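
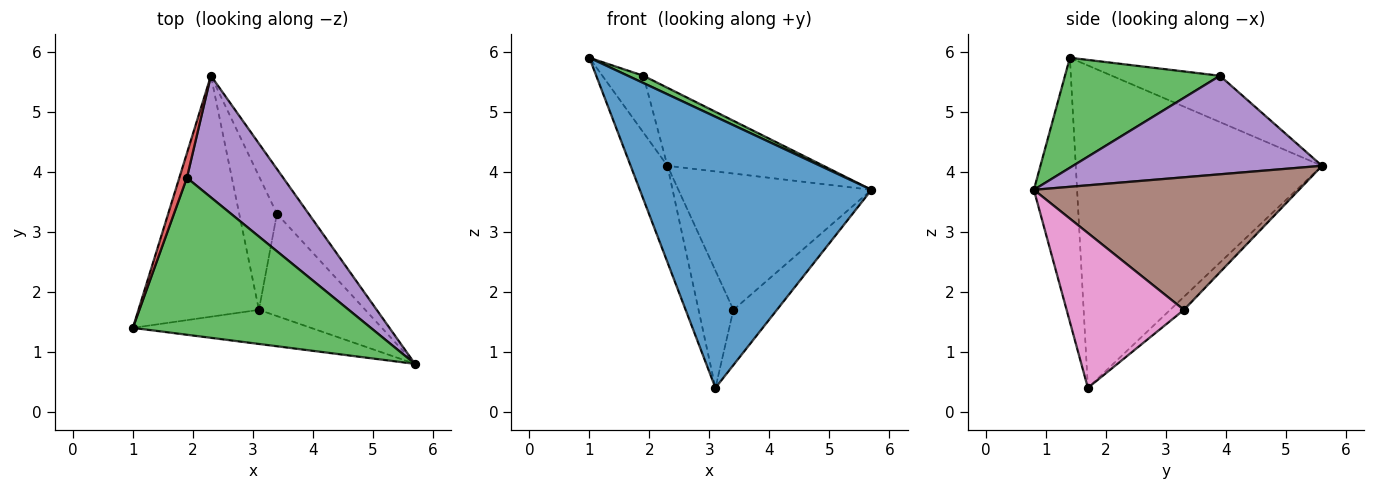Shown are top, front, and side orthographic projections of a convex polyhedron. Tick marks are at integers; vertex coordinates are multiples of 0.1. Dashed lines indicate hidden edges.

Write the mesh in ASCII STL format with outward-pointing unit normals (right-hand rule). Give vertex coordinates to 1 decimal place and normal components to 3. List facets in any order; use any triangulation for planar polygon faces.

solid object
 facet normal -0.182 -0.976 -0.123
  outer loop
   vertex 3.1 1.7 0.4
   vertex 5.7 0.8 3.7
   vertex 1.0 1.4 5.9
  endloop
 endfacet
 facet normal -0.928 0.139 -0.347
  outer loop
   vertex 3.1 1.7 0.4
   vertex 1.0 1.4 5.9
   vertex 2.3 5.6 4.1
  endloop
 endfacet
 facet normal 0.419 -0.042 0.907
  outer loop
   vertex 1.9 3.9 5.6
   vertex 1.0 1.4 5.9
   vertex 5.7 0.8 3.7
  endloop
 endfacet
 facet normal -0.924 0.351 0.151
  outer loop
   vertex 1.9 3.9 5.6
   vertex 2.3 5.6 4.1
   vertex 1.0 1.4 5.9
  endloop
 endfacet
 facet normal 0.653 0.409 0.638
  outer loop
   vertex 1.9 3.9 5.6
   vertex 5.7 0.8 3.7
   vertex 2.3 5.6 4.1
  endloop
 endfacet
 facet normal 0.794 0.578 -0.190
  outer loop
   vertex 3.4 3.3 1.7
   vertex 2.3 5.6 4.1
   vertex 5.7 0.8 3.7
  endloop
 endfacet
 facet normal 0.788 0.292 -0.541
  outer loop
   vertex 3.4 3.3 1.7
   vertex 5.7 0.8 3.7
   vertex 3.1 1.7 0.4
  endloop
 endfacet
 facet normal -0.252 0.638 -0.727
  outer loop
   vertex 3.4 3.3 1.7
   vertex 3.1 1.7 0.4
   vertex 2.3 5.6 4.1
  endloop
 endfacet
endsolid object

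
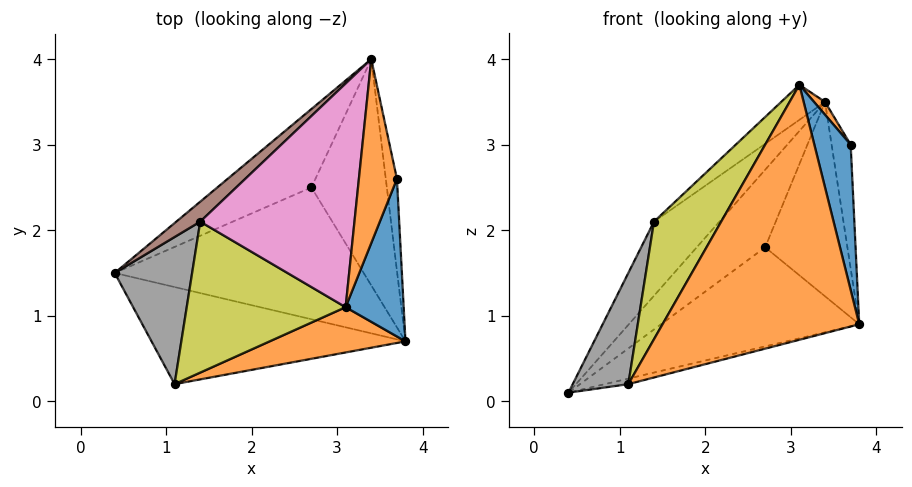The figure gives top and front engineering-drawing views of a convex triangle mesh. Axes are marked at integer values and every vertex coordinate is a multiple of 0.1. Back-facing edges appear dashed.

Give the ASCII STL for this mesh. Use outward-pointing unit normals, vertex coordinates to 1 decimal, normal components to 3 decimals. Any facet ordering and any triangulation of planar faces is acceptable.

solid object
 facet normal 0.241 0.055 -0.969
  outer loop
   vertex 1.1 0.2 0.2
   vertex 0.4 1.5 0.1
   vertex 3.8 0.7 0.9
  endloop
 endfacet
 facet normal 0.136 -0.975 0.173
  outer loop
   vertex 1.1 0.2 0.2
   vertex 3.8 0.7 0.9
   vertex 3.1 1.1 3.7
  endloop
 endfacet
 facet normal 0.313 0.571 -0.759
  outer loop
   vertex 2.7 2.5 1.8
   vertex 3.8 0.7 0.9
   vertex 0.4 1.5 0.1
  endloop
 endfacet
 facet normal 0.215 0.687 -0.694
  outer loop
   vertex 2.7 2.5 1.8
   vertex 0.4 1.5 0.1
   vertex 3.4 4.0 3.5
  endloop
 endfacet
 facet normal 0.407 0.595 -0.693
  outer loop
   vertex 2.7 2.5 1.8
   vertex 3.4 4.0 3.5
   vertex 3.8 0.7 0.9
  endloop
 endfacet
 facet normal -0.740 0.650 0.175
  outer loop
   vertex 1.4 2.1 2.1
   vertex 3.4 4.0 3.5
   vertex 0.4 1.5 0.1
  endloop
 endfacet
 facet normal -0.643 0.119 0.757
  outer loop
   vertex 1.4 2.1 2.1
   vertex 3.1 1.1 3.7
   vertex 3.4 4.0 3.5
  endloop
 endfacet
 facet normal -0.777 -0.380 0.502
  outer loop
   vertex 1.4 2.1 2.1
   vertex 0.4 1.5 0.1
   vertex 1.1 0.2 0.2
  endloop
 endfacet
 facet normal -0.741 -0.413 0.530
  outer loop
   vertex 1.4 2.1 2.1
   vertex 1.1 0.2 0.2
   vertex 3.1 1.1 3.7
  endloop
 endfacet
 facet normal 0.940 0.274 -0.203
  outer loop
   vertex 3.7 2.6 3.0
   vertex 3.8 0.7 0.9
   vertex 3.4 4.0 3.5
  endloop
 endfacet
 facet normal 0.931 -0.247 0.268
  outer loop
   vertex 3.7 2.6 3.0
   vertex 3.1 1.1 3.7
   vertex 3.8 0.7 0.9
  endloop
 endfacet
 facet normal 0.801 -0.042 0.597
  outer loop
   vertex 3.7 2.6 3.0
   vertex 3.4 4.0 3.5
   vertex 3.1 1.1 3.7
  endloop
 endfacet
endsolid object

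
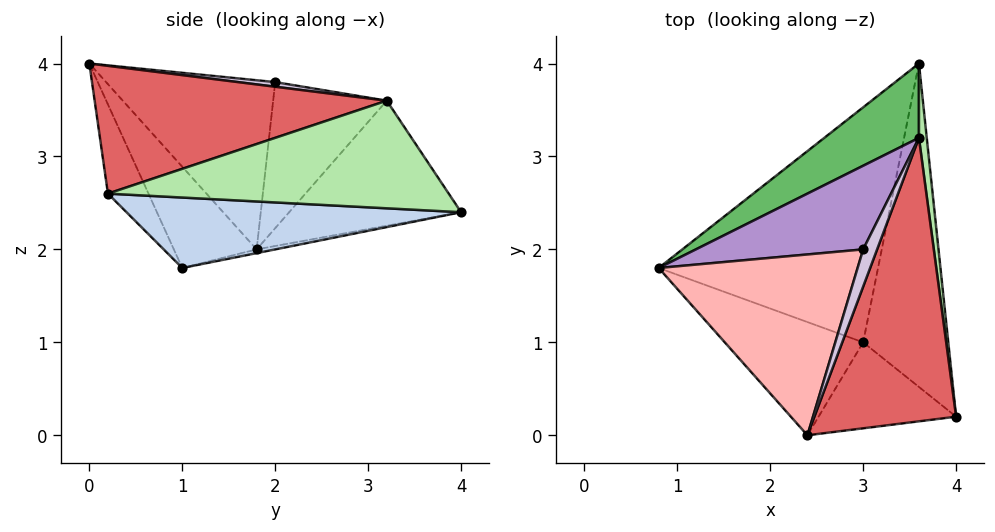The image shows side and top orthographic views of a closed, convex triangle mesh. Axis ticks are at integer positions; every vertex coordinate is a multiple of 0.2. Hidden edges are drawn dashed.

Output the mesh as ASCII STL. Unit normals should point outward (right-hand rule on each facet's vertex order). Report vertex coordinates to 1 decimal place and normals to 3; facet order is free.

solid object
 facet normal -0.017 0.199 -0.980
  outer loop
   vertex 3.0 1.0 1.8
   vertex 0.8 1.8 2.0
   vertex 3.6 4.0 2.4
  endloop
 endfacet
 facet normal 0.637 0.027 -0.770
  outer loop
   vertex 3.0 1.0 1.8
   vertex 3.6 4.0 2.4
   vertex 4.0 0.2 2.6
  endloop
 endfacet
 facet normal -0.340 -0.818 -0.464
  outer loop
   vertex 3.0 1.0 1.8
   vertex 2.4 0.0 4.0
   vertex 0.8 1.8 2.0
  endloop
 endfacet
 facet normal -0.299 -0.835 -0.461
  outer loop
   vertex 3.0 1.0 1.8
   vertex 4.0 0.2 2.6
   vertex 2.4 0.0 4.0
  endloop
 endfacet
 facet normal -0.591 0.671 0.447
  outer loop
   vertex 3.6 3.2 3.6
   vertex 3.6 4.0 2.4
   vertex 0.8 1.8 2.0
  endloop
 endfacet
 facet normal 0.992 0.108 0.072
  outer loop
   vertex 3.6 3.2 3.6
   vertex 4.0 0.2 2.6
   vertex 3.6 4.0 2.4
  endloop
 endfacet
 facet normal 0.661 -0.156 0.734
  outer loop
   vertex 3.6 3.2 3.6
   vertex 2.4 0.0 4.0
   vertex 4.0 0.2 2.6
  endloop
 endfacet
 facet normal -0.625 0.261 0.735
  outer loop
   vertex 3.0 2.0 3.8
   vertex 0.8 1.8 2.0
   vertex 2.4 0.0 4.0
  endloop
 endfacet
 facet normal -0.599 0.414 0.686
  outer loop
   vertex 3.0 2.0 3.8
   vertex 3.6 3.2 3.6
   vertex 0.8 1.8 2.0
  endloop
 endfacet
 facet normal 0.316 0.000 0.949
  outer loop
   vertex 3.0 2.0 3.8
   vertex 2.4 0.0 4.0
   vertex 3.6 3.2 3.6
  endloop
 endfacet
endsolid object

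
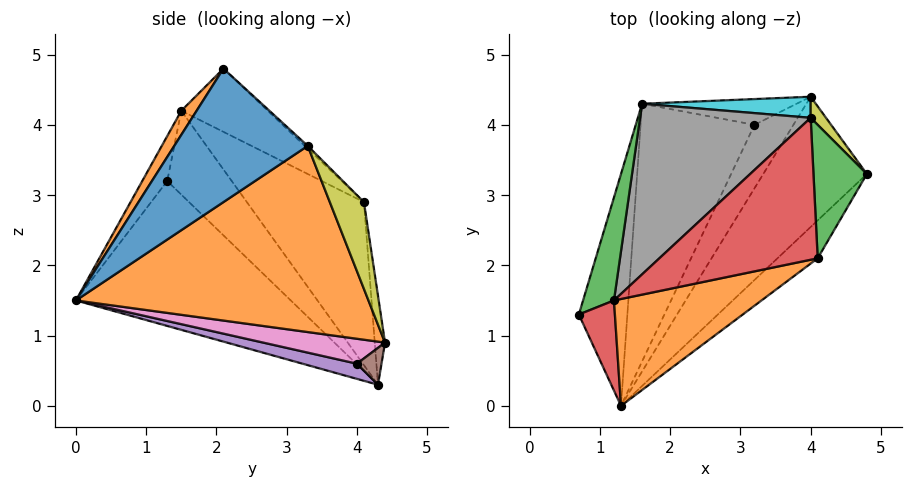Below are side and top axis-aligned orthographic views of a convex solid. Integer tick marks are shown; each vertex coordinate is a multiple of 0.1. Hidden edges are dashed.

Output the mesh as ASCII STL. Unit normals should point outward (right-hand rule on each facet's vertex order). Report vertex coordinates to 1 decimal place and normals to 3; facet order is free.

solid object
 facet normal -0.948 -0.022 -0.317
  outer loop
   vertex 1.3 0.0 1.5
   vertex 0.7 1.3 3.2
   vertex 1.6 4.3 0.3
  endloop
 endfacet
 facet normal 0.748 -0.516 -0.417
  outer loop
   vertex 4.0 4.4 0.9
   vertex 4.8 3.3 3.7
   vertex 1.3 0.0 1.5
  endloop
 endfacet
 facet normal -0.799 0.524 0.295
  outer loop
   vertex 1.2 1.5 4.2
   vertex 1.6 4.3 0.3
   vertex 0.7 1.3 3.2
  endloop
 endfacet
 facet normal -0.505 -0.762 0.405
  outer loop
   vertex 1.2 1.5 4.2
   vertex 0.7 1.3 3.2
   vertex 1.3 0.0 1.5
  endloop
 endfacet
 facet normal 0.127 -0.275 -0.953
  outer loop
   vertex 3.2 4.0 0.6
   vertex 1.3 0.0 1.5
   vertex 1.6 4.3 0.3
  endloop
 endfacet
 facet normal 0.224 0.256 -0.940
  outer loop
   vertex 3.2 4.0 0.6
   vertex 1.6 4.3 0.3
   vertex 4.0 4.4 0.9
  endloop
 endfacet
 facet normal 0.492 -0.407 -0.770
  outer loop
   vertex 3.2 4.0 0.6
   vertex 4.0 4.4 0.9
   vertex 1.3 0.0 1.5
  endloop
 endfacet
 facet normal -0.464 0.742 0.485
  outer loop
   vertex 4.0 4.1 2.9
   vertex 1.6 4.3 0.3
   vertex 1.2 1.5 4.2
  endloop
 endfacet
 facet normal 0.643 0.757 0.114
  outer loop
   vertex 4.0 4.1 2.9
   vertex 4.8 3.3 3.7
   vertex 4.0 4.4 0.9
  endloop
 endfacet
 facet normal -0.078 0.986 0.148
  outer loop
   vertex 4.0 4.1 2.9
   vertex 4.0 4.4 0.9
   vertex 1.6 4.3 0.3
  endloop
 endfacet
 facet normal 0.739 -0.635 -0.223
  outer loop
   vertex 4.1 2.1 4.8
   vertex 1.3 0.0 1.5
   vertex 4.8 3.3 3.7
  endloop
 endfacet
 facet normal 0.079 -0.870 0.486
  outer loop
   vertex 4.1 2.1 4.8
   vertex 1.2 1.5 4.2
   vertex 1.3 0.0 1.5
  endloop
 endfacet
 facet normal -0.038 0.687 0.725
  outer loop
   vertex 4.1 2.1 4.8
   vertex 4.8 3.3 3.7
   vertex 4.0 4.1 2.9
  endloop
 endfacet
 facet normal -0.281 0.654 0.703
  outer loop
   vertex 4.1 2.1 4.8
   vertex 4.0 4.1 2.9
   vertex 1.2 1.5 4.2
  endloop
 endfacet
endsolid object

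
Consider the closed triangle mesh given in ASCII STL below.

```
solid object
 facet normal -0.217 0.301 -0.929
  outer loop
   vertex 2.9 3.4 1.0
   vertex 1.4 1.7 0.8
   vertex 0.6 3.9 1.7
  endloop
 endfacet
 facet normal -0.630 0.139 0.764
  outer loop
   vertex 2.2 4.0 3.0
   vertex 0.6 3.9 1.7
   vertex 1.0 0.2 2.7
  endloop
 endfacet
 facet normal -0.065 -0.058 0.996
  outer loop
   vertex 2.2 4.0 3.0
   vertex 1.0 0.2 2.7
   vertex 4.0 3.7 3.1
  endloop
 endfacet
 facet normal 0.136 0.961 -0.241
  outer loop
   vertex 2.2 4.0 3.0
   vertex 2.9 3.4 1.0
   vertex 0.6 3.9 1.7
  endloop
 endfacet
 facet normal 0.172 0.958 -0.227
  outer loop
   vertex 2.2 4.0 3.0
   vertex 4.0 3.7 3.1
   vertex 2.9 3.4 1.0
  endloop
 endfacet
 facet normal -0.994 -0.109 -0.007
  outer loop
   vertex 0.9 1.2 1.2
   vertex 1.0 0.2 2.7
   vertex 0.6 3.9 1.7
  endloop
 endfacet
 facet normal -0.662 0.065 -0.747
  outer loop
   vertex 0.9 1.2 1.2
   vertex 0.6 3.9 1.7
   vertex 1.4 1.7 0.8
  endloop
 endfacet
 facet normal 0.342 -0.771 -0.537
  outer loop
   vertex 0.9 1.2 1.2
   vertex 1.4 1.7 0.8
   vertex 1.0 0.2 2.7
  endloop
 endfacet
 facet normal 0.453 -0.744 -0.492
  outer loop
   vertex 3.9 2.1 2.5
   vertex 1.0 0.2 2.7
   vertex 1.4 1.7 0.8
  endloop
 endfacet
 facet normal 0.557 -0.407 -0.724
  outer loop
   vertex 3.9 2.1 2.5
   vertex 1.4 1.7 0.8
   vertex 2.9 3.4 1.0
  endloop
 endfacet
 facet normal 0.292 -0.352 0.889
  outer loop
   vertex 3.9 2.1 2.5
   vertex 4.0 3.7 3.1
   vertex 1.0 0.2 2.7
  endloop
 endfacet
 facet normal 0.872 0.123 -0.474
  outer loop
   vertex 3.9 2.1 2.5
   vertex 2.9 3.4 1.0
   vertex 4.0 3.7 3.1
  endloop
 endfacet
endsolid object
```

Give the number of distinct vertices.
8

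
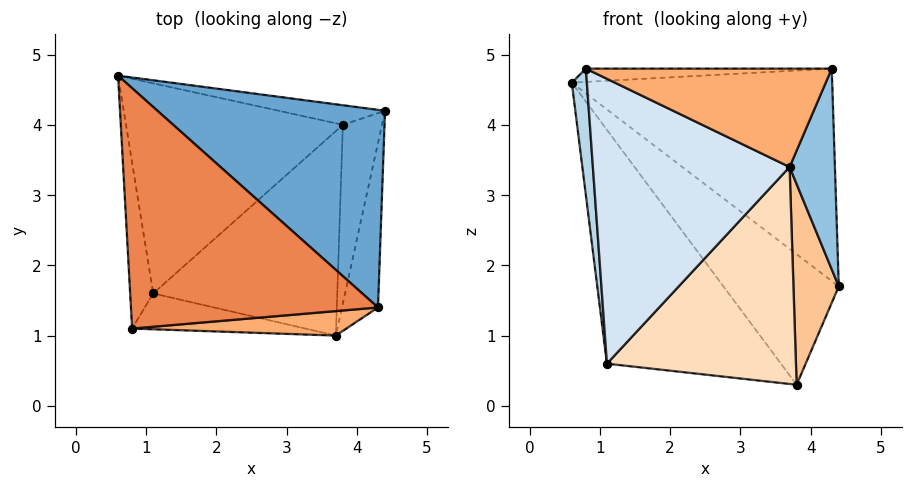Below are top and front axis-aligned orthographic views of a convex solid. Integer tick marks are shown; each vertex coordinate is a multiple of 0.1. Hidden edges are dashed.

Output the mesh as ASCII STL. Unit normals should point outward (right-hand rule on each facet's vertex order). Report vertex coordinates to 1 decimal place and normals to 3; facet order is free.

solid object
 facet normal 0.525 0.623 0.580
  outer loop
   vertex 4.3 1.4 4.8
   vertex 4.4 4.2 1.7
   vertex 0.6 4.7 4.6
  endloop
 endfacet
 facet normal 0.894 -0.347 -0.284
  outer loop
   vertex 4.3 1.4 4.8
   vertex 3.7 1.0 3.4
   vertex 4.4 4.2 1.7
  endloop
 endfacet
 facet normal -0.995 -0.060 -0.078
  outer loop
   vertex 0.8 1.1 4.8
   vertex 0.6 4.7 4.6
   vertex 1.1 1.6 0.6
  endloop
 endfacet
 facet normal -0.094 -0.988 -0.124
  outer loop
   vertex 0.8 1.1 4.8
   vertex 1.1 1.6 0.6
   vertex 3.7 1.0 3.4
  endloop
 endfacet
 facet normal -0.005 0.055 0.998
  outer loop
   vertex 0.8 1.1 4.8
   vertex 4.3 1.4 4.8
   vertex 0.6 4.7 4.6
  endloop
 endfacet
 facet normal 0.083 -0.967 0.241
  outer loop
   vertex 0.8 1.1 4.8
   vertex 3.7 1.0 3.4
   vertex 4.3 1.4 4.8
  endloop
 endfacet
 facet normal 0.874 -0.363 -0.323
  outer loop
   vertex 3.8 4.0 0.3
   vertex 4.4 4.2 1.7
   vertex 3.7 1.0 3.4
  endloop
 endfacet
 facet normal 0.496 -0.632 -0.596
  outer loop
   vertex 3.8 4.0 0.3
   vertex 3.7 1.0 3.4
   vertex 1.1 1.6 0.6
  endloop
 endfacet
 facet normal 0.017 0.989 -0.148
  outer loop
   vertex 3.8 4.0 0.3
   vertex 0.6 4.7 4.6
   vertex 4.4 4.2 1.7
  endloop
 endfacet
 facet normal -0.592 0.599 -0.538
  outer loop
   vertex 3.8 4.0 0.3
   vertex 1.1 1.6 0.6
   vertex 0.6 4.7 4.6
  endloop
 endfacet
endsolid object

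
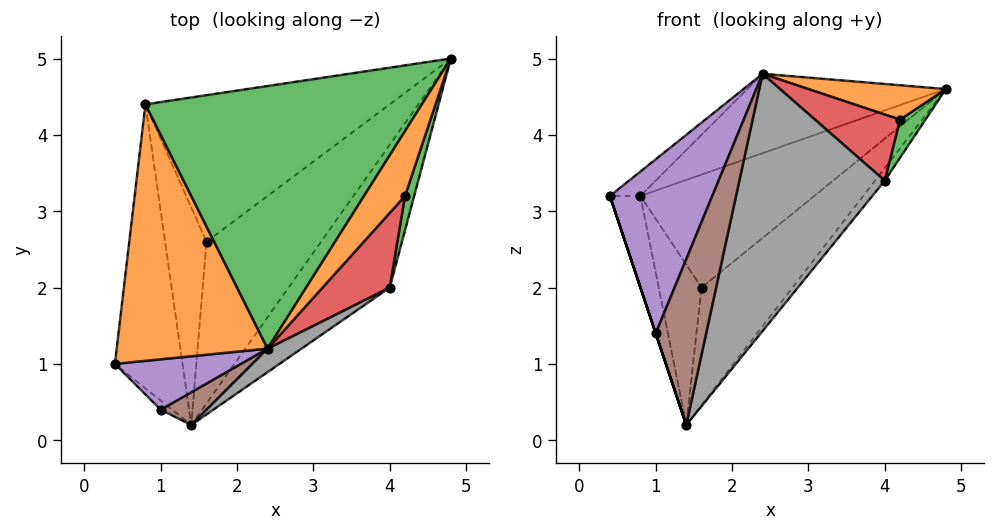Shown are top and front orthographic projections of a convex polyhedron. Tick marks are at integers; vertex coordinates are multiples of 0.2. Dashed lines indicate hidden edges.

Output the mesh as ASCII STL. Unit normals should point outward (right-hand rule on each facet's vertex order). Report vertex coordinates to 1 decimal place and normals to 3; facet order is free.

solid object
 facet normal -0.934 0.110 -0.341
  outer loop
   vertex 0.8 4.4 3.2
   vertex 1.4 0.2 0.2
   vertex 0.4 1.0 3.2
  endloop
 endfacet
 facet normal -0.627 0.074 0.775
  outer loop
   vertex 0.8 4.4 3.2
   vertex 0.4 1.0 3.2
   vertex 2.4 1.2 4.8
  endloop
 endfacet
 facet normal -0.354 0.271 0.895
  outer loop
   vertex 0.8 4.4 3.2
   vertex 2.4 1.2 4.8
   vertex 4.8 5.0 4.6
  endloop
 endfacet
 facet normal -0.949 0.000 -0.316
  outer loop
   vertex 1.0 0.4 1.4
   vertex 0.4 1.0 3.2
   vertex 1.4 0.2 0.2
  endloop
 endfacet
 facet normal -0.125 -0.953 0.276
  outer loop
   vertex 1.0 0.4 1.4
   vertex 2.4 1.2 4.8
   vertex 0.4 1.0 3.2
  endloop
 endfacet
 facet normal 0.090 -0.977 0.193
  outer loop
   vertex 1.0 0.4 1.4
   vertex 1.4 0.2 0.2
   vertex 2.4 1.2 4.8
  endloop
 endfacet
 facet normal 0.759 0.057 -0.649
  outer loop
   vertex 4.0 2.0 3.4
   vertex 1.4 0.2 0.2
   vertex 4.8 5.0 4.6
  endloop
 endfacet
 facet normal 0.500 -0.862 0.079
  outer loop
   vertex 4.0 2.0 3.4
   vertex 2.4 1.2 4.8
   vertex 1.4 0.2 0.2
  endloop
 endfacet
 facet normal 0.211 0.575 -0.790
  outer loop
   vertex 1.6 2.6 2.0
   vertex 4.8 5.0 4.6
   vertex 1.4 0.2 0.2
  endloop
 endfacet
 facet normal 0.183 0.600 -0.779
  outer loop
   vertex 1.6 2.6 2.0
   vertex 0.8 4.4 3.2
   vertex 4.8 5.0 4.6
  endloop
 endfacet
 facet normal 0.126 0.588 -0.799
  outer loop
   vertex 1.6 2.6 2.0
   vertex 1.4 0.2 0.2
   vertex 0.8 4.4 3.2
  endloop
 endfacet
 facet normal 0.632 -0.363 0.685
  outer loop
   vertex 4.2 3.2 4.2
   vertex 4.8 5.0 4.6
   vertex 2.4 1.2 4.8
  endloop
 endfacet
 facet normal 0.872 -0.363 0.327
  outer loop
   vertex 4.2 3.2 4.2
   vertex 4.0 2.0 3.4
   vertex 4.8 5.0 4.6
  endloop
 endfacet
 facet normal 0.702 -0.472 0.533
  outer loop
   vertex 4.2 3.2 4.2
   vertex 2.4 1.2 4.8
   vertex 4.0 2.0 3.4
  endloop
 endfacet
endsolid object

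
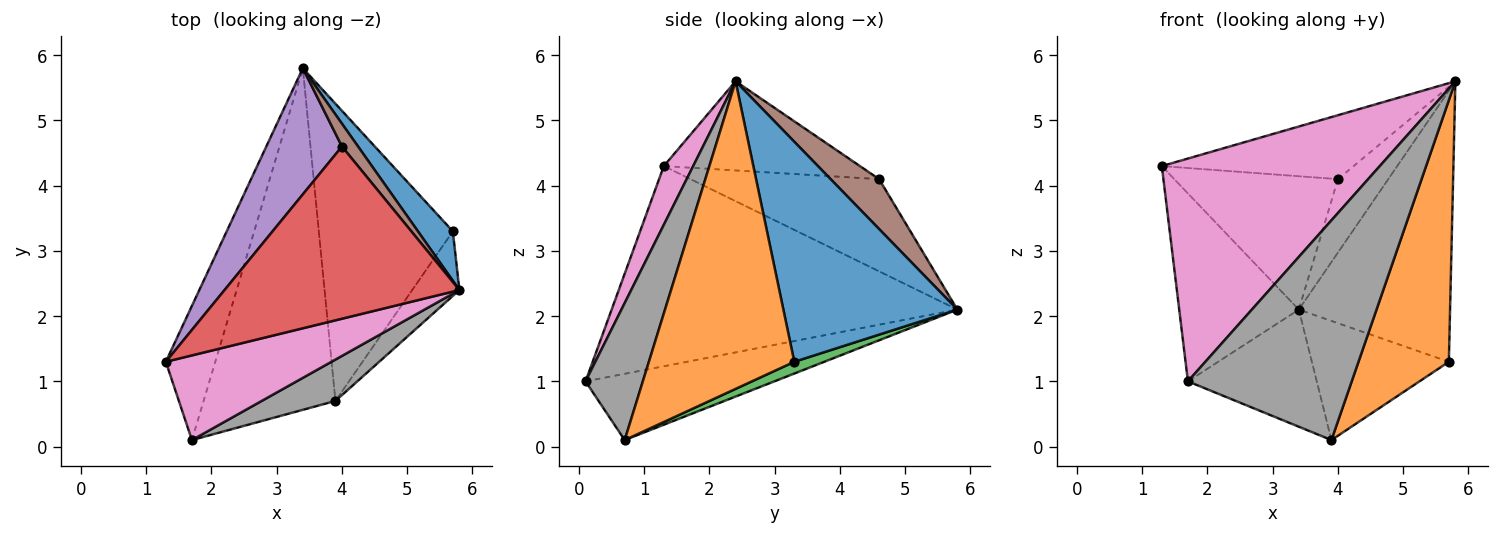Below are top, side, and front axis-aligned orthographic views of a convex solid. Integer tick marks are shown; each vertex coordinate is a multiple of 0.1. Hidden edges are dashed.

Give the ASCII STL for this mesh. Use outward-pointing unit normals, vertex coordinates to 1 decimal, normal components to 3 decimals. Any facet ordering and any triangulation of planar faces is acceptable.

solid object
 facet normal 0.749 0.651 0.119
  outer loop
   vertex 5.7 3.3 1.3
   vertex 3.4 5.8 2.1
   vertex 5.8 2.4 5.6
  endloop
 endfacet
 facet normal 0.842 -0.523 -0.129
  outer loop
   vertex 5.7 3.3 1.3
   vertex 5.8 2.4 5.6
   vertex 3.9 0.7 0.1
  endloop
 endfacet
 facet normal 0.081 0.371 -0.925
  outer loop
   vertex 5.7 3.3 1.3
   vertex 3.9 0.7 0.1
   vertex 3.4 5.8 2.1
  endloop
 endfacet
 facet normal -0.335 0.328 0.883
  outer loop
   vertex 4.0 4.6 4.1
   vertex 1.3 1.3 4.3
   vertex 5.8 2.4 5.6
  endloop
 endfacet
 facet normal -0.642 0.557 0.527
  outer loop
   vertex 4.0 4.6 4.1
   vertex 3.4 5.8 2.1
   vertex 1.3 1.3 4.3
  endloop
 endfacet
 facet normal 0.677 0.703 0.219
  outer loop
   vertex 4.0 4.6 4.1
   vertex 5.8 2.4 5.6
   vertex 3.4 5.8 2.1
  endloop
 endfacet
 facet normal 0.125 -0.927 0.352
  outer loop
   vertex 1.7 0.1 1.0
   vertex 5.8 2.4 5.6
   vertex 1.3 1.3 4.3
  endloop
 endfacet
 facet normal 0.325 -0.929 0.175
  outer loop
   vertex 1.7 0.1 1.0
   vertex 3.9 0.7 0.1
   vertex 5.8 2.4 5.6
  endloop
 endfacet
 facet normal -0.920 0.318 -0.227
  outer loop
   vertex 1.7 0.1 1.0
   vertex 1.3 1.3 4.3
   vertex 3.4 5.8 2.1
  endloop
 endfacet
 facet normal -0.429 0.293 -0.854
  outer loop
   vertex 1.7 0.1 1.0
   vertex 3.4 5.8 2.1
   vertex 3.9 0.7 0.1
  endloop
 endfacet
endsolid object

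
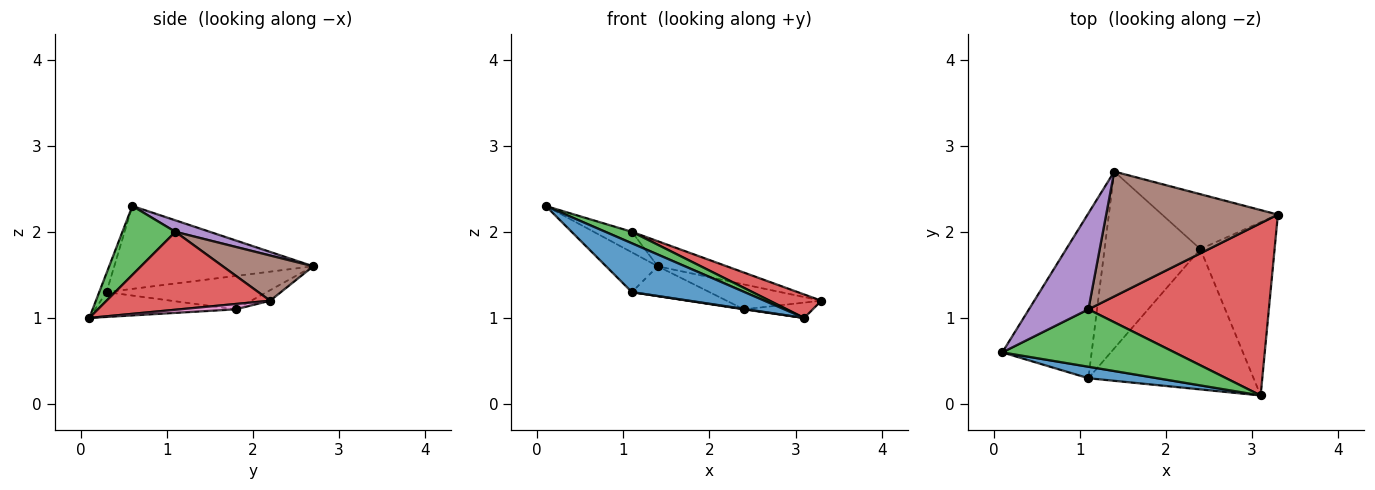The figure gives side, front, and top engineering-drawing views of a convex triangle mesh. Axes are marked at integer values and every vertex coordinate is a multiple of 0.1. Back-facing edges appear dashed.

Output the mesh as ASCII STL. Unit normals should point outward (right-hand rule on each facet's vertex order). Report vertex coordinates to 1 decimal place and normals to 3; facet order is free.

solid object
 facet normal -0.063 -0.971 0.229
  outer loop
   vertex 1.1 0.3 1.3
   vertex 3.1 0.1 1.0
   vertex 0.1 0.6 2.3
  endloop
 endfacet
 facet normal -0.670 0.174 -0.722
  outer loop
   vertex 1.1 0.3 1.3
   vertex 0.1 0.6 2.3
   vertex 1.4 2.7 1.6
  endloop
 endfacet
 facet normal 0.365 -0.183 0.913
  outer loop
   vertex 1.1 1.1 2.0
   vertex 0.1 0.6 2.3
   vertex 3.1 0.1 1.0
  endloop
 endfacet
 facet normal 0.393 -0.124 0.911
  outer loop
   vertex 1.1 1.1 2.0
   vertex 3.1 0.1 1.0
   vertex 3.3 2.2 1.2
  endloop
 endfacet
 facet normal 0.186 0.205 0.961
  outer loop
   vertex 1.1 1.1 2.0
   vertex 1.4 2.7 1.6
   vertex 0.1 0.6 2.3
  endloop
 endfacet
 facet normal 0.250 0.190 0.949
  outer loop
   vertex 1.1 1.1 2.0
   vertex 3.3 2.2 1.2
   vertex 1.4 2.7 1.6
  endloop
 endfacet
 facet normal 0.071 0.088 -0.994
  outer loop
   vertex 2.4 1.8 1.1
   vertex 3.3 2.2 1.2
   vertex 3.1 0.1 1.0
  endloop
 endfacet
 facet normal -0.149 -0.003 -0.989
  outer loop
   vertex 2.4 1.8 1.1
   vertex 3.1 0.1 1.0
   vertex 1.1 0.3 1.3
  endloop
 endfacet
 facet normal -0.082 0.412 -0.907
  outer loop
   vertex 2.4 1.8 1.1
   vertex 1.4 2.7 1.6
   vertex 3.3 2.2 1.2
  endloop
 endfacet
 facet normal -0.325 0.157 -0.933
  outer loop
   vertex 2.4 1.8 1.1
   vertex 1.1 0.3 1.3
   vertex 1.4 2.7 1.6
  endloop
 endfacet
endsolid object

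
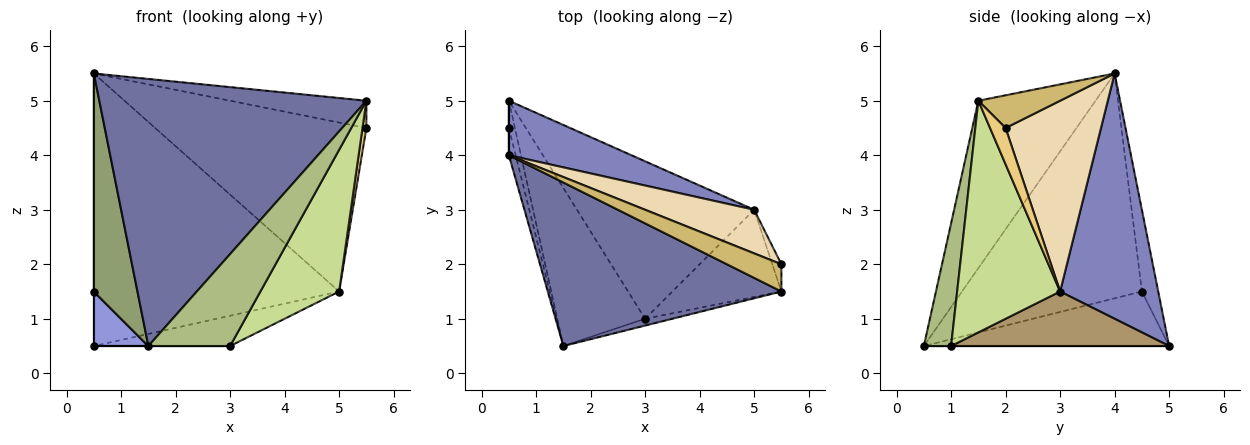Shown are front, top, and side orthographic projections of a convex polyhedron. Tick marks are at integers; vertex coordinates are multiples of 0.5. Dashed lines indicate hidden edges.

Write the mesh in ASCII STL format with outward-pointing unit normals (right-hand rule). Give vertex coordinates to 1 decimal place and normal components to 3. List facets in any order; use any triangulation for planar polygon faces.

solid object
 facet normal -0.350 -0.799 0.489
  outer loop
   vertex 0.5 4.0 5.5
   vertex 1.5 0.5 0.5
   vertex 5.5 1.5 5.0
  endloop
 endfacet
 facet normal 0.365 0.913 0.183
  outer loop
   vertex 5.0 3.0 1.5
   vertex 0.5 5.0 0.5
   vertex 0.5 4.0 5.5
  endloop
 endfacet
 facet normal -0.970 -0.216 -0.108
  outer loop
   vertex 0.5 4.5 1.5
   vertex 0.5 5.0 0.5
   vertex 1.5 0.5 0.5
  endloop
 endfacet
 facet normal -1.000 0.000 0.000
  outer loop
   vertex 0.5 4.5 1.5
   vertex 0.5 4.0 5.5
   vertex 0.5 5.0 0.5
  endloop
 endfacet
 facet normal -0.971 -0.235 -0.029
  outer loop
   vertex 0.5 4.5 1.5
   vertex 1.5 0.5 0.5
   vertex 0.5 4.0 5.5
  endloop
 endfacet
 facet normal 0.315 -0.946 -0.070
  outer loop
   vertex 3.0 1.0 0.5
   vertex 5.5 1.5 5.0
   vertex 1.5 0.5 0.5
  endloop
 endfacet
 facet normal 0.744 -0.569 -0.350
  outer loop
   vertex 3.0 1.0 0.5
   vertex 5.0 3.0 1.5
   vertex 5.5 1.5 5.0
  endloop
 endfacet
 facet normal 0.000 0.000 -1.000
  outer loop
   vertex 3.0 1.0 0.5
   vertex 1.5 0.5 0.5
   vertex 0.5 5.0 0.5
  endloop
 endfacet
 facet normal 0.289 0.181 -0.940
  outer loop
   vertex 3.0 1.0 0.5
   vertex 0.5 5.0 0.5
   vertex 5.0 3.0 1.5
  endloop
 endfacet
 facet normal 0.391 0.651 0.651
  outer loop
   vertex 5.5 2.0 4.5
   vertex 0.5 4.0 5.5
   vertex 5.5 1.5 5.0
  endloop
 endfacet
 facet normal 0.943 -0.236 -0.236
  outer loop
   vertex 5.5 2.0 4.5
   vertex 5.5 1.5 5.0
   vertex 5.0 3.0 1.5
  endloop
 endfacet
 facet normal 0.401 0.887 0.229
  outer loop
   vertex 5.5 2.0 4.5
   vertex 5.0 3.0 1.5
   vertex 0.5 4.0 5.5
  endloop
 endfacet
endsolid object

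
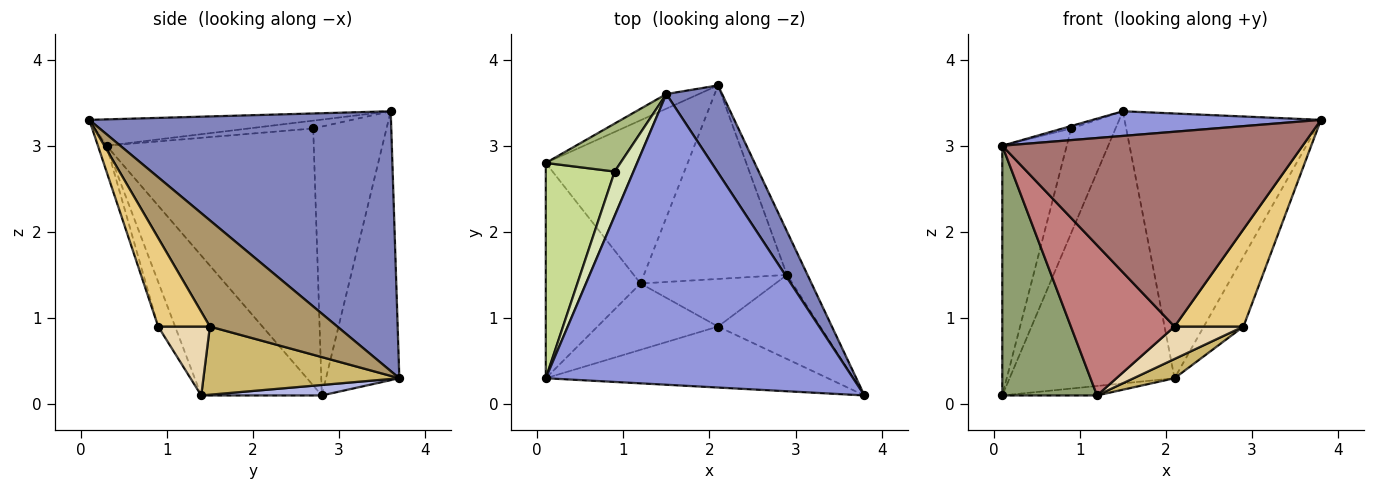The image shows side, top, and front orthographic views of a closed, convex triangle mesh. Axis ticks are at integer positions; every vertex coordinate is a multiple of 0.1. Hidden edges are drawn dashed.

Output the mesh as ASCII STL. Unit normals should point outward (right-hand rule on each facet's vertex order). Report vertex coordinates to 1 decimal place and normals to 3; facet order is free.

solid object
 facet normal -0.406 0.913 -0.049
  outer loop
   vertex 1.5 3.6 3.4
   vertex 2.1 3.7 0.3
   vertex 0.1 2.8 0.1
  endloop
 endfacet
 facet normal 0.825 0.537 0.177
  outer loop
   vertex 1.5 3.6 3.4
   vertex 3.8 0.1 3.3
   vertex 2.1 3.7 0.3
  endloop
 endfacet
 facet normal -0.085 -0.084 0.993
  outer loop
   vertex 0.1 0.3 3.0
   vertex 3.8 0.1 3.3
   vertex 1.5 3.6 3.4
  endloop
 endfacet
 facet normal 0.074 0.058 -0.996
  outer loop
   vertex 1.2 1.4 0.1
   vertex 0.1 2.8 0.1
   vertex 2.1 3.7 0.3
  endloop
 endfacet
 facet normal -0.694 -0.545 -0.470
  outer loop
   vertex 1.2 1.4 0.1
   vertex 0.1 0.3 3.0
   vertex 0.1 2.8 0.1
  endloop
 endfacet
 facet normal -0.832 0.504 0.231
  outer loop
   vertex 0.9 2.7 3.2
   vertex 1.5 3.6 3.4
   vertex 0.1 2.8 0.1
  endloop
 endfacet
 facet normal -0.925 0.288 0.248
  outer loop
   vertex 0.9 2.7 3.2
   vertex 0.1 2.8 0.1
   vertex 0.1 0.3 3.0
  endloop
 endfacet
 facet normal -0.384 0.051 0.922
  outer loop
   vertex 0.9 2.7 3.2
   vertex 0.1 0.3 3.0
   vertex 1.5 3.6 3.4
  endloop
 endfacet
 facet normal 0.939 0.292 -0.182
  outer loop
   vertex 2.9 1.5 0.9
   vertex 2.1 3.7 0.3
   vertex 3.8 0.1 3.3
  endloop
 endfacet
 facet normal 0.428 -0.089 -0.899
  outer loop
   vertex 2.9 1.5 0.9
   vertex 1.2 1.4 0.1
   vertex 2.1 3.7 0.3
  endloop
 endfacet
 facet normal 0.493 -0.658 -0.569
  outer loop
   vertex 2.1 0.9 0.9
   vertex 2.9 1.5 0.9
   vertex 3.8 0.1 3.3
  endloop
 endfacet
 facet normal 0.389 -0.518 -0.762
  outer loop
   vertex 2.1 0.9 0.9
   vertex 1.2 1.4 0.1
   vertex 2.9 1.5 0.9
  endloop
 endfacet
 facet normal -0.027 -0.954 -0.299
  outer loop
   vertex 2.1 0.9 0.9
   vertex 3.8 0.1 3.3
   vertex 0.1 0.3 3.0
  endloop
 endfacet
 facet normal -0.148 -0.905 -0.399
  outer loop
   vertex 2.1 0.9 0.9
   vertex 0.1 0.3 3.0
   vertex 1.2 1.4 0.1
  endloop
 endfacet
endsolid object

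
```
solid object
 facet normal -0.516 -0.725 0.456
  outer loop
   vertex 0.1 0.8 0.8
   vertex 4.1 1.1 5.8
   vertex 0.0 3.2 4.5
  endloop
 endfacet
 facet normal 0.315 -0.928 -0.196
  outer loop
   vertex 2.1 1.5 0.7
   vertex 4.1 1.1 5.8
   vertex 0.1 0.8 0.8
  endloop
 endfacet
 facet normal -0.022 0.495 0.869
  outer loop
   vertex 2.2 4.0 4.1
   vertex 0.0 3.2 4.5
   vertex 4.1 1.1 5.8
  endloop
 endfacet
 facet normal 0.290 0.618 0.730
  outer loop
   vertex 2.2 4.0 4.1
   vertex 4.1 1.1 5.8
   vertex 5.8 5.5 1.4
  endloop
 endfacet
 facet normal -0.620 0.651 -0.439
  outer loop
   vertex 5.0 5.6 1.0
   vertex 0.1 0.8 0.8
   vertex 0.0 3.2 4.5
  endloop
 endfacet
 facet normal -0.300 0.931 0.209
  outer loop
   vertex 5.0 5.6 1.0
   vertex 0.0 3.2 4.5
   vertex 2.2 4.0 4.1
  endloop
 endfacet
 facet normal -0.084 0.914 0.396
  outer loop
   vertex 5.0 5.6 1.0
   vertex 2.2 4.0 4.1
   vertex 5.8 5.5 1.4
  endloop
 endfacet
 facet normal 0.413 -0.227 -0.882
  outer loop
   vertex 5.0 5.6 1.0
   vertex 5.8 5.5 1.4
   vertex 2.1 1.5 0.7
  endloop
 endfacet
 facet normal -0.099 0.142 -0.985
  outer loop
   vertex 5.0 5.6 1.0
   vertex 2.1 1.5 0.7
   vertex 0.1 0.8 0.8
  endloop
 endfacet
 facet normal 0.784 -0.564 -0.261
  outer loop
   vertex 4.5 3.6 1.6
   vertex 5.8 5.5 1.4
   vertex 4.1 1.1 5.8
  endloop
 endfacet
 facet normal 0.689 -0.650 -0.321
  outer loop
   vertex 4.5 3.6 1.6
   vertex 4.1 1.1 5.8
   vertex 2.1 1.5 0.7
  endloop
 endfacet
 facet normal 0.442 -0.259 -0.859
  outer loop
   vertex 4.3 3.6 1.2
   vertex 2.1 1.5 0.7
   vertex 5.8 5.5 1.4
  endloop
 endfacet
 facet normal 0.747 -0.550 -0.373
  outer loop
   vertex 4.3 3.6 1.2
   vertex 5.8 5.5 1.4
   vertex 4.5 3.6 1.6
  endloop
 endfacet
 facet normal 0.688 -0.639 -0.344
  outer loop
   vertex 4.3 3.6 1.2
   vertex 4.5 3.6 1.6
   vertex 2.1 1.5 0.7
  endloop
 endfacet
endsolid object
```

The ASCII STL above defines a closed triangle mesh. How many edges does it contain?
21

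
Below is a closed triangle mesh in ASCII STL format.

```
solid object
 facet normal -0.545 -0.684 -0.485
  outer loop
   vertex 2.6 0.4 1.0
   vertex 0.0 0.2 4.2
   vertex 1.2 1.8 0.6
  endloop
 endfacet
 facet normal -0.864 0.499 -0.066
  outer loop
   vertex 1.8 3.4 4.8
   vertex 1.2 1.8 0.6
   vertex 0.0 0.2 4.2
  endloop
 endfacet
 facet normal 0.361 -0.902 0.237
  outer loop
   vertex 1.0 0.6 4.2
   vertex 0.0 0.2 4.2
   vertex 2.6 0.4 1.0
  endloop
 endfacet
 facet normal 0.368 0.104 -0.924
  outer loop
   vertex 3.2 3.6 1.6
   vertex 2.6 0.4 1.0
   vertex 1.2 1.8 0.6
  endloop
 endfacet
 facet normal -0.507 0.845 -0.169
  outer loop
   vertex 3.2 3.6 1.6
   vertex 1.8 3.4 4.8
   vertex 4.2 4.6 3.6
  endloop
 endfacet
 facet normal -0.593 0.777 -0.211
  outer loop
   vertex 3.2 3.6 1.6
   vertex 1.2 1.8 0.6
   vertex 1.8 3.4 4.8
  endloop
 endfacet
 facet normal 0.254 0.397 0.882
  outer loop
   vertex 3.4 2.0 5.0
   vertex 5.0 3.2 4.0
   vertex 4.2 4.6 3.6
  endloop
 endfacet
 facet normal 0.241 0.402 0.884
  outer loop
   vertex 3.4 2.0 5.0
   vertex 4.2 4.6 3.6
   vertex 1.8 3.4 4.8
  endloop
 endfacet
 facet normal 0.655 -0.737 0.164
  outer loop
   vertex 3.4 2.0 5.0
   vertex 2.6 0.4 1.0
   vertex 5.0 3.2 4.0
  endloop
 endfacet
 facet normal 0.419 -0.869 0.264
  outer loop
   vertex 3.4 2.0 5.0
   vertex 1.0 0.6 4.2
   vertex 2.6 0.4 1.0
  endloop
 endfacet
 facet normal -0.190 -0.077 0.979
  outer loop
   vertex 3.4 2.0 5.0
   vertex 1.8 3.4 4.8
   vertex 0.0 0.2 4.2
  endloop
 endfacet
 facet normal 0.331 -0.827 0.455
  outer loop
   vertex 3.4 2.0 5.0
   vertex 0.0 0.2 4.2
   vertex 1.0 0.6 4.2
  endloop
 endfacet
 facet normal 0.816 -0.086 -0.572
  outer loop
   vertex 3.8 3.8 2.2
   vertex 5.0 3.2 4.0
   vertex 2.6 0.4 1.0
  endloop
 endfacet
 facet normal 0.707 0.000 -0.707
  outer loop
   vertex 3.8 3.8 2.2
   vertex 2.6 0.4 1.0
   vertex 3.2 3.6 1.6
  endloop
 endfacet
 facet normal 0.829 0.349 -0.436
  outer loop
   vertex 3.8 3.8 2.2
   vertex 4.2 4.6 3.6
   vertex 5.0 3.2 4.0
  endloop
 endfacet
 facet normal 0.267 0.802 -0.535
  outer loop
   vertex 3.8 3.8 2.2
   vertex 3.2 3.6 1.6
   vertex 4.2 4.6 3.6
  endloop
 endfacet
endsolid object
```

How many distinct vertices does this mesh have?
10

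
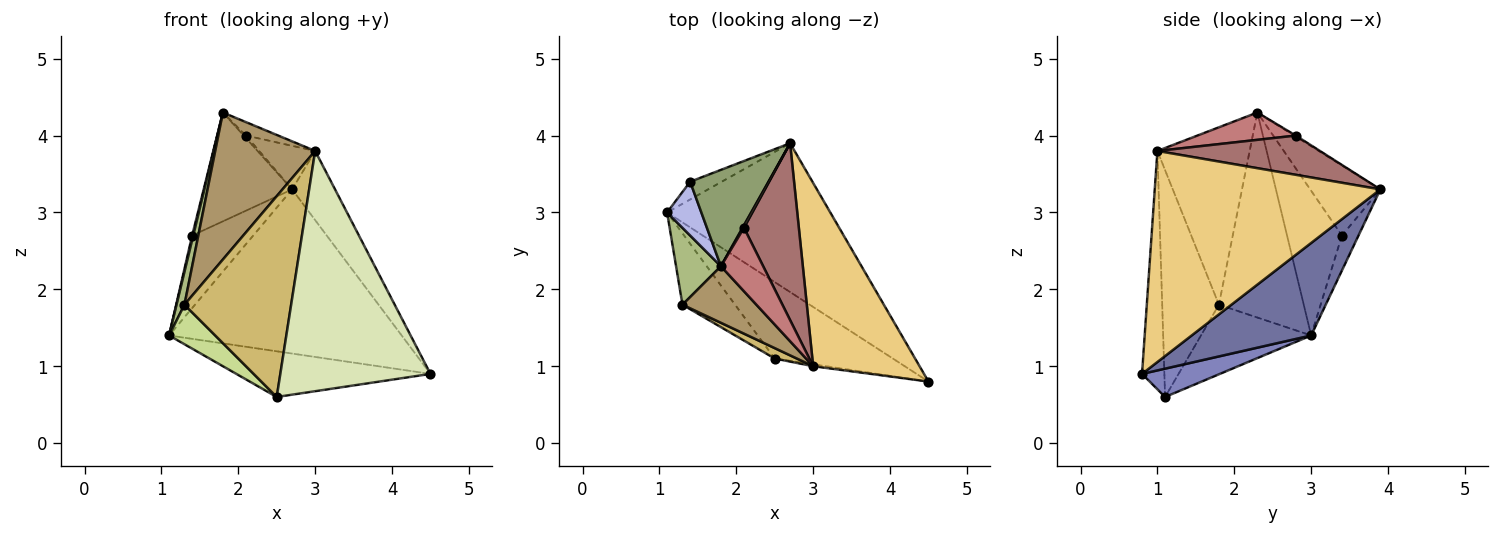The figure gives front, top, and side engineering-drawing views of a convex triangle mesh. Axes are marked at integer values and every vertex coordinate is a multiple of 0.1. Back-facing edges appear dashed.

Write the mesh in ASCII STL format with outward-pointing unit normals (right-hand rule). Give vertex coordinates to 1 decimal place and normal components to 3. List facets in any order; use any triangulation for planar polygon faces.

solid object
 facet normal 0.356 0.692 -0.628
  outer loop
   vertex 2.7 3.9 3.3
   vertex 4.5 0.8 0.9
   vertex 1.1 3.0 1.4
  endloop
 endfacet
 facet normal 0.201 0.502 -0.841
  outer loop
   vertex 2.5 1.1 0.6
   vertex 1.1 3.0 1.4
   vertex 4.5 0.8 0.9
  endloop
 endfacet
 facet normal -0.255 0.939 -0.230
  outer loop
   vertex 1.4 3.4 2.7
   vertex 2.7 3.9 3.3
   vertex 1.1 3.0 1.4
  endloop
 endfacet
 facet normal -0.973 -0.019 0.230
  outer loop
   vertex 1.4 3.4 2.7
   vertex 1.1 3.0 1.4
   vertex 1.8 2.3 4.3
  endloop
 endfacet
 facet normal -0.511 0.644 0.570
  outer loop
   vertex 1.4 3.4 2.7
   vertex 1.8 2.3 4.3
   vertex 2.7 3.9 3.3
  endloop
 endfacet
 facet normal -0.973 -0.091 0.213
  outer loop
   vertex 1.3 1.8 1.8
   vertex 1.8 2.3 4.3
   vertex 1.1 3.0 1.4
  endloop
 endfacet
 facet normal -0.757 -0.317 -0.572
  outer loop
   vertex 1.3 1.8 1.8
   vertex 1.1 3.0 1.4
   vertex 2.5 1.1 0.6
  endloop
 endfacet
 facet normal -0.147 -0.989 -0.008
  outer loop
   vertex 3.0 1.0 3.8
   vertex 2.5 1.1 0.6
   vertex 4.5 0.8 0.9
  endloop
 endfacet
 facet normal -0.653 -0.707 0.272
  outer loop
   vertex 3.0 1.0 3.8
   vertex 1.8 2.3 4.3
   vertex 1.3 1.8 1.8
  endloop
 endfacet
 facet normal -0.469 -0.882 0.046
  outer loop
   vertex 3.0 1.0 3.8
   vertex 1.3 1.8 1.8
   vertex 2.5 1.1 0.6
  endloop
 endfacet
 facet normal 0.880 0.168 0.444
  outer loop
   vertex 3.0 1.0 3.8
   vertex 4.5 0.8 0.9
   vertex 2.7 3.9 3.3
  endloop
 endfacet
 facet normal -0.426 0.640 0.640
  outer loop
   vertex 2.1 2.8 4.0
   vertex 2.7 3.9 3.3
   vertex 1.8 2.3 4.3
  endloop
 endfacet
 facet normal 0.570 0.197 0.798
  outer loop
   vertex 2.1 2.8 4.0
   vertex 3.0 1.0 3.8
   vertex 2.7 3.9 3.3
  endloop
 endfacet
 facet normal 0.534 0.175 0.827
  outer loop
   vertex 2.1 2.8 4.0
   vertex 1.8 2.3 4.3
   vertex 3.0 1.0 3.8
  endloop
 endfacet
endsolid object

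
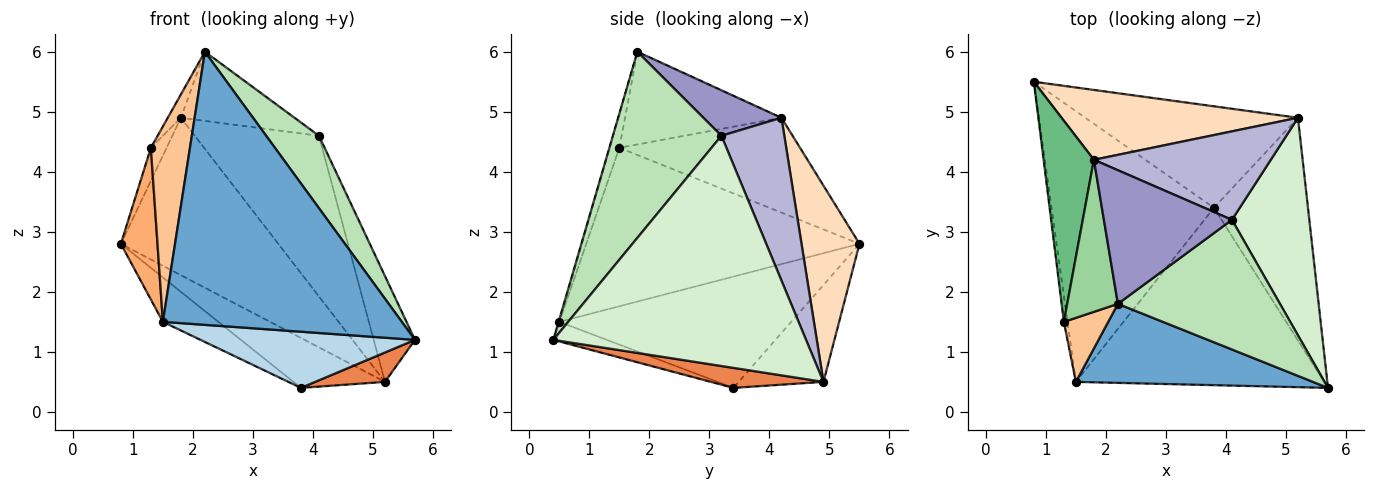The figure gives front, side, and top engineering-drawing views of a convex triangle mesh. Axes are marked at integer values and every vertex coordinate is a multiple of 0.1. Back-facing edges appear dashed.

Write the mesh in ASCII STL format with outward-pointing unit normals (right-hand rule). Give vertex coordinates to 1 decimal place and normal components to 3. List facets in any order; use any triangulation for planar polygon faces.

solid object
 facet normal -0.003 -0.961 0.278
  outer loop
   vertex 1.5 0.5 1.5
   vertex 5.7 0.4 1.2
   vertex 2.2 1.8 6.0
  endloop
 endfacet
 facet normal -0.560 0.134 -0.817
  outer loop
   vertex 1.5 0.5 1.5
   vertex 0.8 5.5 2.8
   vertex 3.8 3.4 0.4
  endloop
 endfacet
 facet normal -0.075 -0.301 -0.951
  outer loop
   vertex 1.5 0.5 1.5
   vertex 3.8 3.4 0.4
   vertex 5.7 0.4 1.2
  endloop
 endfacet
 facet normal -0.378 0.409 -0.831
  outer loop
   vertex 5.2 4.9 0.5
   vertex 3.8 3.4 0.4
   vertex 0.8 5.5 2.8
  endloop
 endfacet
 facet normal 0.206 -0.128 -0.970
  outer loop
   vertex 5.2 4.9 0.5
   vertex 5.7 0.4 1.2
   vertex 3.8 3.4 0.4
  endloop
 endfacet
 facet normal -0.991 -0.133 -0.023
  outer loop
   vertex 1.3 1.5 4.4
   vertex 0.8 5.5 2.8
   vertex 1.5 0.5 1.5
  endloop
 endfacet
 facet normal -0.230 -0.925 0.303
  outer loop
   vertex 1.3 1.5 4.4
   vertex 1.5 0.5 1.5
   vertex 2.2 1.8 6.0
  endloop
 endfacet
 facet normal 0.319 0.866 0.384
  outer loop
   vertex 1.8 4.2 4.9
   vertex 5.2 4.9 0.5
   vertex 0.8 5.5 2.8
  endloop
 endfacet
 facet normal -0.881 0.077 0.467
  outer loop
   vertex 1.8 4.2 4.9
   vertex 0.8 5.5 2.8
   vertex 1.3 1.5 4.4
  endloop
 endfacet
 facet normal -0.875 0.073 0.478
  outer loop
   vertex 1.8 4.2 4.9
   vertex 1.3 1.5 4.4
   vertex 2.2 1.8 6.0
  endloop
 endfacet
 facet normal 0.708 -0.344 0.617
  outer loop
   vertex 4.1 3.2 4.6
   vertex 2.2 1.8 6.0
   vertex 5.7 0.4 1.2
  endloop
 endfacet
 facet normal 0.937 0.153 0.315
  outer loop
   vertex 4.1 3.2 4.6
   vertex 5.7 0.4 1.2
   vertex 5.2 4.9 0.5
  endloop
 endfacet
 facet normal 0.301 0.438 0.847
  outer loop
   vertex 4.1 3.2 4.6
   vertex 1.8 4.2 4.9
   vertex 2.2 1.8 6.0
  endloop
 endfacet
 facet normal 0.406 0.801 0.441
  outer loop
   vertex 4.1 3.2 4.6
   vertex 5.2 4.9 0.5
   vertex 1.8 4.2 4.9
  endloop
 endfacet
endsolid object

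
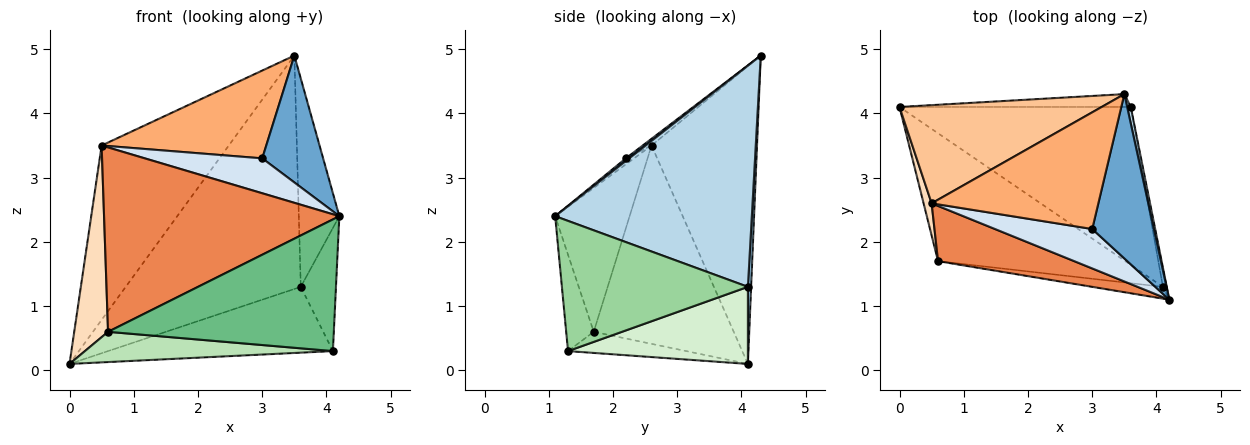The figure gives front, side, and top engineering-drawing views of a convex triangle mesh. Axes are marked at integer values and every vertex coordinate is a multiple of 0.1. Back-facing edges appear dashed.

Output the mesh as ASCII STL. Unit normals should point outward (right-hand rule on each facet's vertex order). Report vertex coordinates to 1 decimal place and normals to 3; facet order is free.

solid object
 facet normal 0.034 -0.611 0.791
  outer loop
   vertex 3.0 2.2 3.3
   vertex 4.2 1.1 2.4
   vertex 3.5 4.3 4.9
  endloop
 endfacet
 facet normal 0.018 0.998 -0.055
  outer loop
   vertex 3.6 4.1 1.3
   vertex 0.0 4.1 0.1
   vertex 3.5 4.3 4.9
  endloop
 endfacet
 facet normal 0.979 0.202 0.016
  outer loop
   vertex 3.6 4.1 1.3
   vertex 3.5 4.3 4.9
   vertex 4.2 1.1 2.4
  endloop
 endfacet
 facet normal -0.046 -0.662 0.748
  outer loop
   vertex 0.5 2.6 3.5
   vertex 4.2 1.1 2.4
   vertex 3.0 2.2 3.3
  endloop
 endfacet
 facet normal -0.290 -0.917 0.275
  outer loop
   vertex 0.5 2.6 3.5
   vertex 0.6 1.7 0.6
   vertex 4.2 1.1 2.4
  endloop
 endfacet
 facet normal -0.032 -0.601 0.799
  outer loop
   vertex 0.5 2.6 3.5
   vertex 3.0 2.2 3.3
   vertex 3.5 4.3 4.9
  endloop
 endfacet
 facet normal -0.586 0.706 0.398
  outer loop
   vertex 0.5 2.6 3.5
   vertex 3.5 4.3 4.9
   vertex 0.0 4.1 0.1
  endloop
 endfacet
 facet normal -0.971 -0.235 0.039
  outer loop
   vertex 0.5 2.6 3.5
   vertex 0.0 4.1 0.1
   vertex 0.6 1.7 0.6
  endloop
 endfacet
 facet normal -0.121 -0.989 -0.088
  outer loop
   vertex 4.1 1.3 0.3
   vertex 4.2 1.1 2.4
   vertex 0.6 1.7 0.6
  endloop
 endfacet
 facet normal 0.982 0.186 -0.029
  outer loop
   vertex 4.1 1.3 0.3
   vertex 3.6 4.1 1.3
   vertex 4.2 1.1 2.4
  endloop
 endfacet
 facet normal -0.109 -0.229 -0.967
  outer loop
   vertex 4.1 1.3 0.3
   vertex 0.6 1.7 0.6
   vertex 0.0 4.1 0.1
  endloop
 endfacet
 facet normal 0.294 0.368 -0.882
  outer loop
   vertex 4.1 1.3 0.3
   vertex 0.0 4.1 0.1
   vertex 3.6 4.1 1.3
  endloop
 endfacet
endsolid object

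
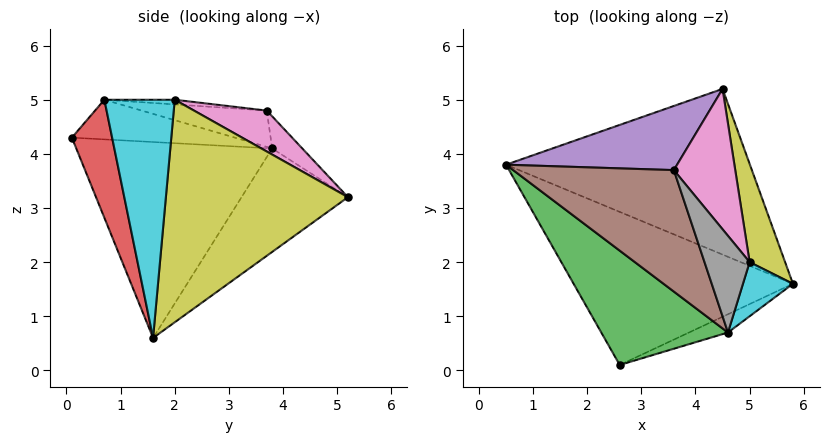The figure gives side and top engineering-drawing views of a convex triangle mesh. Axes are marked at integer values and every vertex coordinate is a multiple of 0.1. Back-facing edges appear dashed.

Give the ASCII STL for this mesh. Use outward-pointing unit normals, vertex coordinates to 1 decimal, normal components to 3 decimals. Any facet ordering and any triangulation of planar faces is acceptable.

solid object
 facet normal -0.346 0.464 -0.815
  outer loop
   vertex 4.5 5.2 3.2
   vertex 5.8 1.6 0.6
   vertex 0.5 3.8 4.1
  endloop
 endfacet
 facet normal -0.615 -0.386 -0.688
  outer loop
   vertex 2.6 0.1 4.3
   vertex 0.5 3.8 4.1
   vertex 5.8 1.6 0.6
  endloop
 endfacet
 facet normal -0.297 -0.117 0.948
  outer loop
   vertex 2.6 0.1 4.3
   vertex 4.6 0.7 5.0
   vertex 0.5 3.8 4.1
  endloop
 endfacet
 facet normal 0.319 -0.942 -0.106
  outer loop
   vertex 2.6 0.1 4.3
   vertex 5.8 1.6 0.6
   vertex 4.6 0.7 5.0
  endloop
 endfacet
 facet normal -0.121 0.757 0.642
  outer loop
   vertex 3.6 3.7 4.8
   vertex 4.5 5.2 3.2
   vertex 0.5 3.8 4.1
  endloop
 endfacet
 facet normal -0.221 -0.008 0.975
  outer loop
   vertex 3.6 3.7 4.8
   vertex 0.5 3.8 4.1
   vertex 4.6 0.7 5.0
  endloop
 endfacet
 facet normal 0.485 0.485 0.728
  outer loop
   vertex 5.0 2.0 5.0
   vertex 4.5 5.2 3.2
   vertex 3.6 3.7 4.8
  endloop
 endfacet
 facet normal -0.103 0.032 0.994
  outer loop
   vertex 5.0 2.0 5.0
   vertex 3.6 3.7 4.8
   vertex 4.6 0.7 5.0
  endloop
 endfacet
 facet normal 0.960 0.236 0.153
  outer loop
   vertex 5.0 2.0 5.0
   vertex 5.8 1.6 0.6
   vertex 4.5 5.2 3.2
  endloop
 endfacet
 facet normal 0.937 -0.288 0.197
  outer loop
   vertex 5.0 2.0 5.0
   vertex 4.6 0.7 5.0
   vertex 5.8 1.6 0.6
  endloop
 endfacet
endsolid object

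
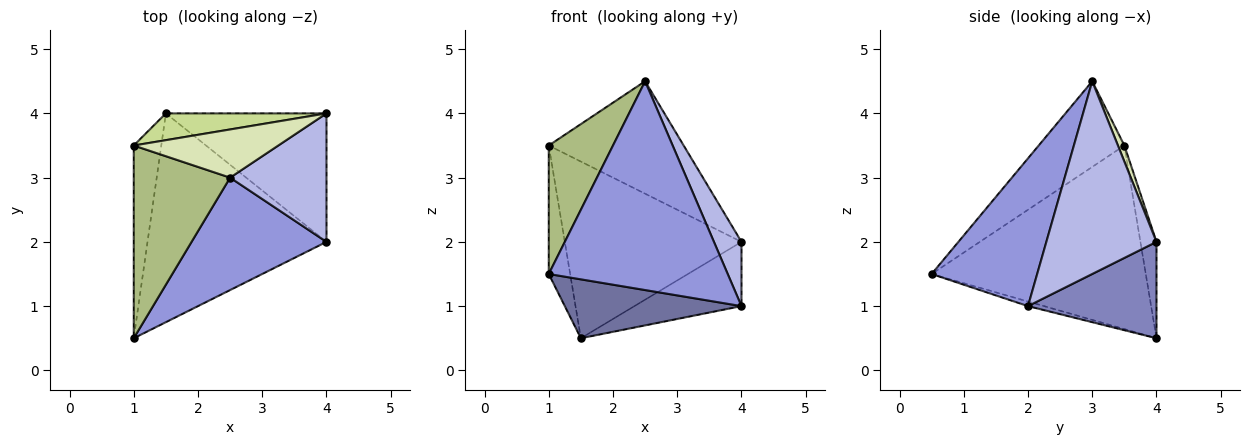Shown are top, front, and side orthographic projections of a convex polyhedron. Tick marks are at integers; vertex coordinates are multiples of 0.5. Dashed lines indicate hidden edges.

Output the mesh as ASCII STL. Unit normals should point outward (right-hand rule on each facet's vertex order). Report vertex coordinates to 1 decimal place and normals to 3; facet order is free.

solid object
 facet normal -0.025 -0.271 -0.962
  outer loop
   vertex 4.0 2.0 1.0
   vertex 1.0 0.5 1.5
   vertex 1.5 4.0 0.5
  endloop
 endfacet
 facet normal 0.473 0.394 -0.788
  outer loop
   vertex 4.0 2.0 1.0
   vertex 1.5 4.0 0.5
   vertex 4.0 4.0 2.0
  endloop
 endfacet
 facet normal 0.461 -0.781 0.421
  outer loop
   vertex 4.0 2.0 1.0
   vertex 2.5 3.0 4.5
   vertex 1.0 0.5 1.5
  endloop
 endfacet
 facet normal 0.873 -0.218 0.436
  outer loop
   vertex 4.0 2.0 1.0
   vertex 4.0 4.0 2.0
   vertex 2.5 3.0 4.5
  endloop
 endfacet
 facet normal -0.984 0.098 -0.148
  outer loop
   vertex 1.0 3.5 3.5
   vertex 1.5 4.0 0.5
   vertex 1.0 0.5 1.5
  endloop
 endfacet
 facet normal -0.595 -0.446 0.669
  outer loop
   vertex 1.0 3.5 3.5
   vertex 1.0 0.5 1.5
   vertex 2.5 3.0 4.5
  endloop
 endfacet
 facet normal -0.090 0.985 0.149
  outer loop
   vertex 1.0 3.5 3.5
   vertex 4.0 4.0 2.0
   vertex 1.5 4.0 0.5
  endloop
 endfacet
 facet normal 0.044 0.918 0.394
  outer loop
   vertex 1.0 3.5 3.5
   vertex 2.5 3.0 4.5
   vertex 4.0 4.0 2.0
  endloop
 endfacet
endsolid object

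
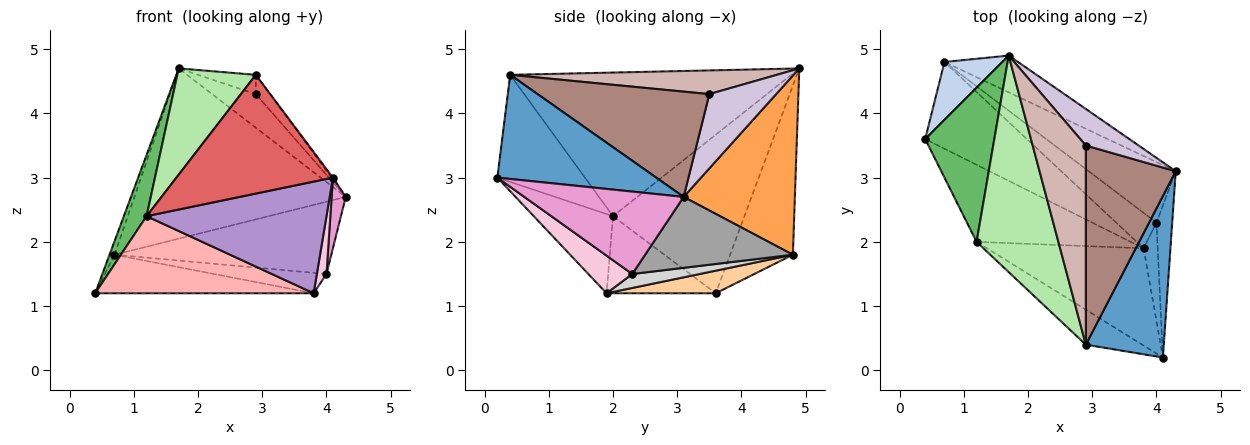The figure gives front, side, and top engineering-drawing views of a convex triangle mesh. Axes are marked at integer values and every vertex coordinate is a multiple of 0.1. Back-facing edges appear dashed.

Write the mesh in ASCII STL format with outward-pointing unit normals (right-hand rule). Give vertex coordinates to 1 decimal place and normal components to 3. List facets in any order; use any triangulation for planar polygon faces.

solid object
 facet normal 0.800 0.007 0.599
  outer loop
   vertex 2.9 0.4 4.6
   vertex 4.1 0.2 3.0
   vertex 4.3 3.1 2.7
  endloop
 endfacet
 facet normal -0.944 0.074 0.323
  outer loop
   vertex 0.7 4.8 1.8
   vertex 0.4 3.6 1.2
   vertex 1.7 4.9 4.7
  endloop
 endfacet
 facet normal 0.457 0.869 -0.188
  outer loop
   vertex 0.7 4.8 1.8
   vertex 1.7 4.9 4.7
   vertex 4.3 3.1 2.7
  endloop
 endfacet
 facet normal 0.199 0.398 -0.896
  outer loop
   vertex 0.7 4.8 1.8
   vertex 3.8 1.9 1.2
   vertex 0.4 3.6 1.2
  endloop
 endfacet
 facet normal -0.905 -0.157 0.395
  outer loop
   vertex 1.2 2.0 2.4
   vertex 1.7 4.9 4.7
   vertex 0.4 3.6 1.2
  endloop
 endfacet
 facet normal -0.844 -0.236 0.481
  outer loop
   vertex 1.2 2.0 2.4
   vertex 2.9 0.4 4.6
   vertex 1.7 4.9 4.7
  endloop
 endfacet
 facet normal -0.473 -0.845 -0.249
  outer loop
   vertex 1.2 2.0 2.4
   vertex 4.1 0.2 3.0
   vertex 2.9 0.4 4.6
  endloop
 endfacet
 facet normal -0.333 -0.667 -0.667
  outer loop
   vertex 1.2 2.0 2.4
   vertex 0.4 3.6 1.2
   vertex 3.8 1.9 1.2
  endloop
 endfacet
 facet normal -0.315 -0.716 -0.623
  outer loop
   vertex 1.2 2.0 2.4
   vertex 3.8 1.9 1.2
   vertex 4.1 0.2 3.0
  endloop
 endfacet
 facet normal 0.719 0.470 0.512
  outer loop
   vertex 2.9 3.5 4.3
   vertex 4.3 3.1 2.7
   vertex 1.7 4.9 4.7
  endloop
 endfacet
 facet normal 0.759 0.063 0.648
  outer loop
   vertex 2.9 3.5 4.3
   vertex 2.9 0.4 4.6
   vertex 4.3 3.1 2.7
  endloop
 endfacet
 facet normal 0.406 0.088 0.910
  outer loop
   vertex 2.9 3.5 4.3
   vertex 1.7 4.9 4.7
   vertex 2.9 0.4 4.6
  endloop
 endfacet
 facet normal 0.979 -0.087 -0.187
  outer loop
   vertex 4.0 2.3 1.5
   vertex 4.3 3.1 2.7
   vertex 4.1 0.2 3.0
  endloop
 endfacet
 facet normal 0.917 -0.201 -0.343
  outer loop
   vertex 4.0 2.3 1.5
   vertex 4.1 0.2 3.0
   vertex 3.8 1.9 1.2
  endloop
 endfacet
 facet normal 0.463 0.680 -0.569
  outer loop
   vertex 4.0 2.3 1.5
   vertex 0.7 4.8 1.8
   vertex 4.3 3.1 2.7
  endloop
 endfacet
 facet normal 0.287 0.479 -0.830
  outer loop
   vertex 4.0 2.3 1.5
   vertex 3.8 1.9 1.2
   vertex 0.7 4.8 1.8
  endloop
 endfacet
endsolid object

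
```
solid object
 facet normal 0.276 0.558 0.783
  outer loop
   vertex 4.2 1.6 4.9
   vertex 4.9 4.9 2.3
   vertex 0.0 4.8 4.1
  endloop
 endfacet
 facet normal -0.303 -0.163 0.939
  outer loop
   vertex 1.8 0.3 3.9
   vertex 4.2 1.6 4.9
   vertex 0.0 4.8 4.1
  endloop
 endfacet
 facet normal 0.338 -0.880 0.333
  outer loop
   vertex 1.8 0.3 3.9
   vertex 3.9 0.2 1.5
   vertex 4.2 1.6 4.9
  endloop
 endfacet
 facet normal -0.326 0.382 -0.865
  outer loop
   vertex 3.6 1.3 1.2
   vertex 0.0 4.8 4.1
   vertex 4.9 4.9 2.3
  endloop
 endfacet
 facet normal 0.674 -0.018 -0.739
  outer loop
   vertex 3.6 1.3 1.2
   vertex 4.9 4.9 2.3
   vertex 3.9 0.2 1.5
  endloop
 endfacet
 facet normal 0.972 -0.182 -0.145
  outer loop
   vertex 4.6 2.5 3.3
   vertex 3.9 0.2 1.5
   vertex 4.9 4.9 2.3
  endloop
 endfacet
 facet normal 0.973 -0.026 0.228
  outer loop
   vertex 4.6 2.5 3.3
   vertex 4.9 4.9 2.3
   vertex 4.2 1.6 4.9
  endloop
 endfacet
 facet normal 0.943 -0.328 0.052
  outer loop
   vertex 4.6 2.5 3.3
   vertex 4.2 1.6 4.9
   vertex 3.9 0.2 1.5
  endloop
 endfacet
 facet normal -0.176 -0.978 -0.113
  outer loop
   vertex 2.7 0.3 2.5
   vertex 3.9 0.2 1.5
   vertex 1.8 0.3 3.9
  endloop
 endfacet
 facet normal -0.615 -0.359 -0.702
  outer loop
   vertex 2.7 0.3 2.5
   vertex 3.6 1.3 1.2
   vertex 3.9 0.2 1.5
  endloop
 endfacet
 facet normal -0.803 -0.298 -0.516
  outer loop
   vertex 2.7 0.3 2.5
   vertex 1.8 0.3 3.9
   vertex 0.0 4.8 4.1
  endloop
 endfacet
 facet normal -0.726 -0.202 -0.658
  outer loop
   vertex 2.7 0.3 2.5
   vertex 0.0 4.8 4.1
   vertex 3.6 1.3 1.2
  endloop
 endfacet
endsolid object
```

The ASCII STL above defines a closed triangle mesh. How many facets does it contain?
12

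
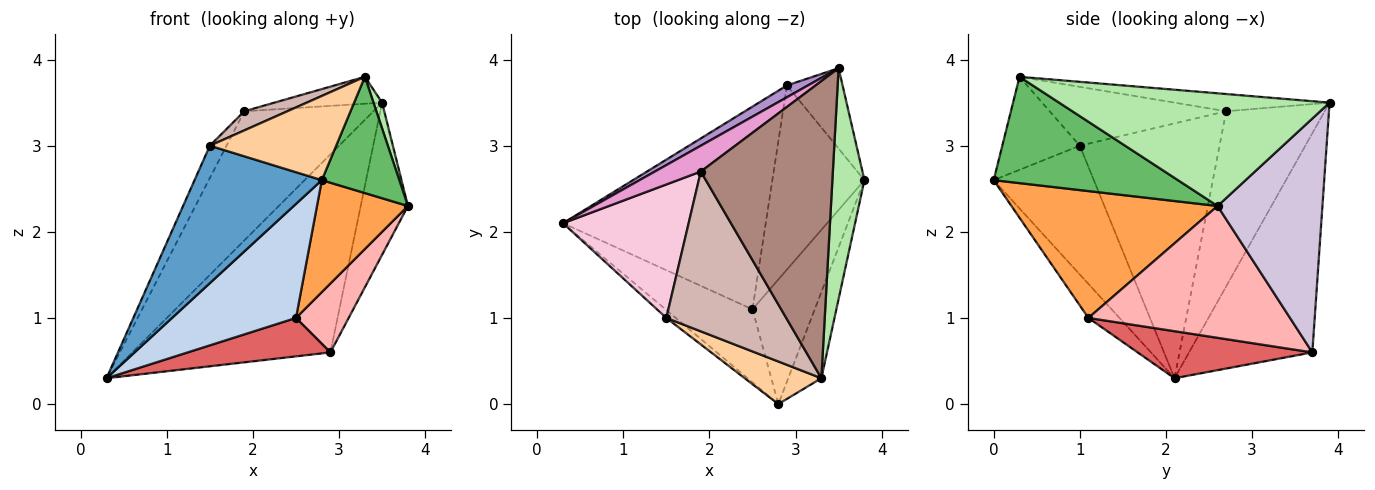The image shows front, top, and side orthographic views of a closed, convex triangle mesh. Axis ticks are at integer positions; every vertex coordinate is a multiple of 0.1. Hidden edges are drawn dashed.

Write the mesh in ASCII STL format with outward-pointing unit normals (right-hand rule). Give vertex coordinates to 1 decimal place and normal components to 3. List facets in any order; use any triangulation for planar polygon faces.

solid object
 facet normal -0.618 -0.785 -0.045
  outer loop
   vertex 1.5 1.0 3.0
   vertex 0.3 2.1 0.3
   vertex 2.8 0.0 2.6
  endloop
 endfacet
 facet normal -0.207 -0.824 -0.528
  outer loop
   vertex 2.5 1.1 1.0
   vertex 2.8 0.0 2.6
   vertex 0.3 2.1 0.3
  endloop
 endfacet
 facet normal 0.835 -0.368 -0.410
  outer loop
   vertex 2.5 1.1 1.0
   vertex 3.8 2.6 2.3
   vertex 2.8 0.0 2.6
  endloop
 endfacet
 facet normal -0.480 -0.783 0.396
  outer loop
   vertex 3.3 0.3 3.8
   vertex 1.5 1.0 3.0
   vertex 2.8 0.0 2.6
  endloop
 endfacet
 facet normal 0.886 -0.373 -0.276
  outer loop
   vertex 3.3 0.3 3.8
   vertex 2.8 0.0 2.6
   vertex 3.8 2.6 2.3
  endloop
 endfacet
 facet normal 0.961 -0.031 0.274
  outer loop
   vertex 3.3 0.3 3.8
   vertex 3.8 2.6 2.3
   vertex 3.5 3.9 3.5
  endloop
 endfacet
 facet normal 0.222 -0.182 -0.958
  outer loop
   vertex 2.9 3.7 0.6
   vertex 2.5 1.1 1.0
   vertex 0.3 2.1 0.3
  endloop
 endfacet
 facet normal 0.802 -0.209 -0.560
  outer loop
   vertex 2.9 3.7 0.6
   vertex 3.8 2.6 2.3
   vertex 2.5 1.1 1.0
  endloop
 endfacet
 facet normal -0.528 0.848 0.051
  outer loop
   vertex 2.9 3.7 0.6
   vertex 0.3 2.1 0.3
   vertex 3.5 3.9 3.5
  endloop
 endfacet
 facet normal 0.891 0.401 -0.212
  outer loop
   vertex 2.9 3.7 0.6
   vertex 3.5 3.9 3.5
   vertex 3.8 2.6 2.3
  endloop
 endfacet
 facet normal -0.129 0.089 0.988
  outer loop
   vertex 1.9 2.7 3.4
   vertex 3.3 0.3 3.8
   vertex 3.5 3.9 3.5
  endloop
 endfacet
 facet normal -0.438 -0.107 0.892
  outer loop
   vertex 1.9 2.7 3.4
   vertex 1.5 1.0 3.0
   vertex 3.3 0.3 3.8
  endloop
 endfacet
 facet normal -0.599 0.785 0.157
  outer loop
   vertex 1.9 2.7 3.4
   vertex 3.5 3.9 3.5
   vertex 0.3 2.1 0.3
  endloop
 endfacet
 facet normal -0.892 0.106 0.440
  outer loop
   vertex 1.9 2.7 3.4
   vertex 0.3 2.1 0.3
   vertex 1.5 1.0 3.0
  endloop
 endfacet
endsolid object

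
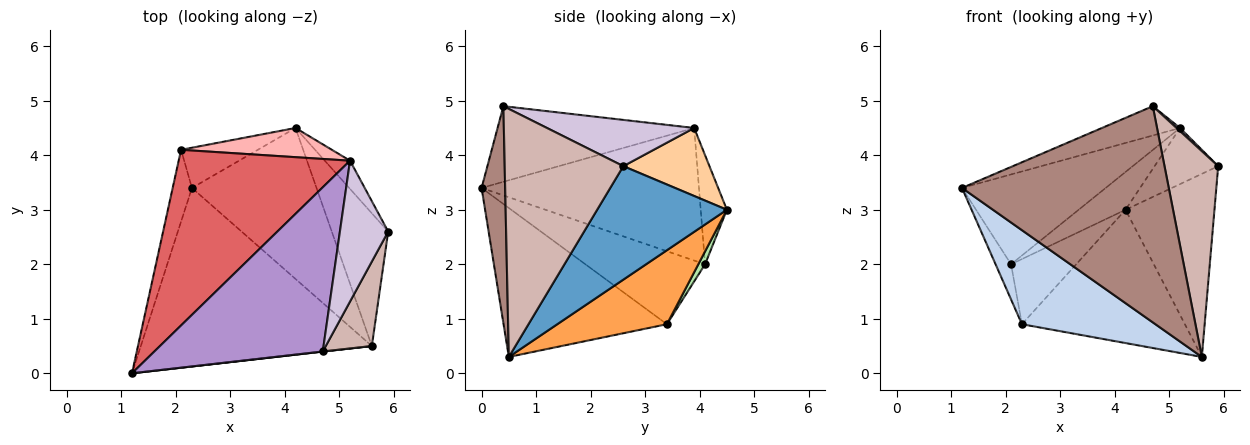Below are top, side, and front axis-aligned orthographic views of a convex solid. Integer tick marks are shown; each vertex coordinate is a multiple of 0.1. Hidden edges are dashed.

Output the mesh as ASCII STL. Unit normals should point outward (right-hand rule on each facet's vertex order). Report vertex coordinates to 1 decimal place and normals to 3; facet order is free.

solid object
 facet normal 0.763 0.523 -0.379
  outer loop
   vertex 5.6 0.5 0.3
   vertex 4.2 4.5 3.0
   vertex 5.9 2.6 3.8
  endloop
 endfacet
 facet normal -0.495 -0.405 -0.769
  outer loop
   vertex 2.3 3.4 0.9
   vertex 5.6 0.5 0.3
   vertex 1.2 0.0 3.4
  endloop
 endfacet
 facet normal 0.407 0.605 -0.685
  outer loop
   vertex 2.3 3.4 0.9
   vertex 4.2 4.5 3.0
   vertex 5.6 0.5 0.3
  endloop
 endfacet
 facet normal 0.771 0.569 -0.286
  outer loop
   vertex 5.2 3.9 4.5
   vertex 5.9 2.6 3.8
   vertex 4.2 4.5 3.0
  endloop
 endfacet
 facet normal -0.959 0.124 -0.253
  outer loop
   vertex 2.1 4.1 2.0
   vertex 2.3 3.4 0.9
   vertex 1.2 0.0 3.4
  endloop
 endfacet
 facet normal 0.088 0.848 -0.523
  outer loop
   vertex 2.1 4.1 2.0
   vertex 4.2 4.5 3.0
   vertex 2.3 3.4 0.9
  endloop
 endfacet
 facet normal -0.567 0.375 0.733
  outer loop
   vertex 2.1 4.1 2.0
   vertex 1.2 0.0 3.4
   vertex 5.2 3.9 4.5
  endloop
 endfacet
 facet normal -0.404 0.724 0.559
  outer loop
   vertex 2.1 4.1 2.0
   vertex 5.2 3.9 4.5
   vertex 4.2 4.5 3.0
  endloop
 endfacet
 facet normal -0.404 0.161 0.900
  outer loop
   vertex 4.7 0.4 4.9
   vertex 5.2 3.9 4.5
   vertex 1.2 0.0 3.4
  endloop
 endfacet
 facet normal 0.692 -0.016 0.722
  outer loop
   vertex 4.7 0.4 4.9
   vertex 5.9 2.6 3.8
   vertex 5.2 3.9 4.5
  endloop
 endfacet
 facet normal 0.113 -0.994 0.001
  outer loop
   vertex 4.7 0.4 4.9
   vertex 1.2 0.0 3.4
   vertex 5.6 0.5 0.3
  endloop
 endfacet
 facet normal 0.898 -0.407 0.167
  outer loop
   vertex 4.7 0.4 4.9
   vertex 5.6 0.5 0.3
   vertex 5.9 2.6 3.8
  endloop
 endfacet
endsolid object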